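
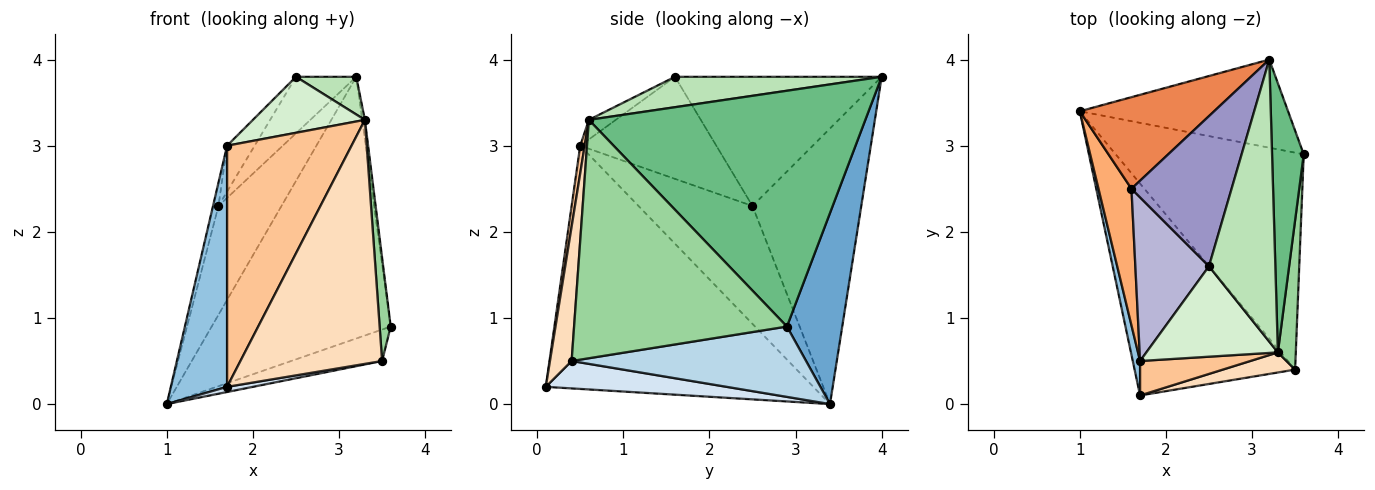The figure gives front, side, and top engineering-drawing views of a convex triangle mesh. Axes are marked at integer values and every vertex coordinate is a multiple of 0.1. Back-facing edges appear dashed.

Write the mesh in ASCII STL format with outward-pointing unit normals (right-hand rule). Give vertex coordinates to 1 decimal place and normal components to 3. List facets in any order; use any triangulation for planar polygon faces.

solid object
 facet normal 0.281 0.910 -0.306
  outer loop
   vertex 3.2 4.0 3.8
   vertex 3.6 2.9 0.9
   vertex 1.0 3.4 0.0
  endloop
 endfacet
 facet normal -0.978 -0.206 0.029
  outer loop
   vertex 1.7 0.5 3.0
   vertex 1.0 3.4 0.0
   vertex 1.7 0.1 0.2
  endloop
 endfacet
 facet normal 0.347 0.135 -0.928
  outer loop
   vertex 3.5 0.4 0.5
   vertex 1.0 3.4 0.0
   vertex 3.6 2.9 0.9
  endloop
 endfacet
 facet normal 0.168 -0.024 -0.985
  outer loop
   vertex 3.5 0.4 0.5
   vertex 1.7 0.1 0.2
   vertex 1.0 3.4 0.0
  endloop
 endfacet
 facet normal -0.797 0.462 0.389
  outer loop
   vertex 1.6 2.5 2.3
   vertex 3.2 4.0 3.8
   vertex 1.0 3.4 0.0
  endloop
 endfacet
 facet normal -0.962 0.046 0.269
  outer loop
   vertex 1.6 2.5 2.3
   vertex 1.0 3.4 0.0
   vertex 1.7 0.5 3.0
  endloop
 endfacet
 facet normal 0.035 -0.989 0.141
  outer loop
   vertex 3.3 0.6 3.3
   vertex 1.7 0.5 3.0
   vertex 1.7 0.1 0.2
  endloop
 endfacet
 facet normal 0.151 -0.985 0.081
  outer loop
   vertex 3.3 0.6 3.3
   vertex 1.7 0.1 0.2
   vertex 3.5 0.4 0.5
  endloop
 endfacet
 facet normal 0.991 0.010 0.133
  outer loop
   vertex 3.3 0.6 3.3
   vertex 3.6 2.9 0.9
   vertex 3.2 4.0 3.8
  endloop
 endfacet
 facet normal 0.996 -0.052 0.075
  outer loop
   vertex 3.3 0.6 3.3
   vertex 3.5 0.4 0.5
   vertex 3.6 2.9 0.9
  endloop
 endfacet
 facet normal 0.413 -0.121 0.903
  outer loop
   vertex 2.5 1.6 3.8
   vertex 3.3 0.6 3.3
   vertex 3.2 4.0 3.8
  endloop
 endfacet
 facet normal -0.126 -0.522 0.844
  outer loop
   vertex 2.5 1.6 3.8
   vertex 1.7 0.5 3.0
   vertex 3.3 0.6 3.3
  endloop
 endfacet
 facet normal -0.770 0.225 0.597
  outer loop
   vertex 2.5 1.6 3.8
   vertex 3.2 4.0 3.8
   vertex 1.6 2.5 2.3
  endloop
 endfacet
 facet normal -0.800 0.162 0.577
  outer loop
   vertex 2.5 1.6 3.8
   vertex 1.6 2.5 2.3
   vertex 1.7 0.5 3.0
  endloop
 endfacet
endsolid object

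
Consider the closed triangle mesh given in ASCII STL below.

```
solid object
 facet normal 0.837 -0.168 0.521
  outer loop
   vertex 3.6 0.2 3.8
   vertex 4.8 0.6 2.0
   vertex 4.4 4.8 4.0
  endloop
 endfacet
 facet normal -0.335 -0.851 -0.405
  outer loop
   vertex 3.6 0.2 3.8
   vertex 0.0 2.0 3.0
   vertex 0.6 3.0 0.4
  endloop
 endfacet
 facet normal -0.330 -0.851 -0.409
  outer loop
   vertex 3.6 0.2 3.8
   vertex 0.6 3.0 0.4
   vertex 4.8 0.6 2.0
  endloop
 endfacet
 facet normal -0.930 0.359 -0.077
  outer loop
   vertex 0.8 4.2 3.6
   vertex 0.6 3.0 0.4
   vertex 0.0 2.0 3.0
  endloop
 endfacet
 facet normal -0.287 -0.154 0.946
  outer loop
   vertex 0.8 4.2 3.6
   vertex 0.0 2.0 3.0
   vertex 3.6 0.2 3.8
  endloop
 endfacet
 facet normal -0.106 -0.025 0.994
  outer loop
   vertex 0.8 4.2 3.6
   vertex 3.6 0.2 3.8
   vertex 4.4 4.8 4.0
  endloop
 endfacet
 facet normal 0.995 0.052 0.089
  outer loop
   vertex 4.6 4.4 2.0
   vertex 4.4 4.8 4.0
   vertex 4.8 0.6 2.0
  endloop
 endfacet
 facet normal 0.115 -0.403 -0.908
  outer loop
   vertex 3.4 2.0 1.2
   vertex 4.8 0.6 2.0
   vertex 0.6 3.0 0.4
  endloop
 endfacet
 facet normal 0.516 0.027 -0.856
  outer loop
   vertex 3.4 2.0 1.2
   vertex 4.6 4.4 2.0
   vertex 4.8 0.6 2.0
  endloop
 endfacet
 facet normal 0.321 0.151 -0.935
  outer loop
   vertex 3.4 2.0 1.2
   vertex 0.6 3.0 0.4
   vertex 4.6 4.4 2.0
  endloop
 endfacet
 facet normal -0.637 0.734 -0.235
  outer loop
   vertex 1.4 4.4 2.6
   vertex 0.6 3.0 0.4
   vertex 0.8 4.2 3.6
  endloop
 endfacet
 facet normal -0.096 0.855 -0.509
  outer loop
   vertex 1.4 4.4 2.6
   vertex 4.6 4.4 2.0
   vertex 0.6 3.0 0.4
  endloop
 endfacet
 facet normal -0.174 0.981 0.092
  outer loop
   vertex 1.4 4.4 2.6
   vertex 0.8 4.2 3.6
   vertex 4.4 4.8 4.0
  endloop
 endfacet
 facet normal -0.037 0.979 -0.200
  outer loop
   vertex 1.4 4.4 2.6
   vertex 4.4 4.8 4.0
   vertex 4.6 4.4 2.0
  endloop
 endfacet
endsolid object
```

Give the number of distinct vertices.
9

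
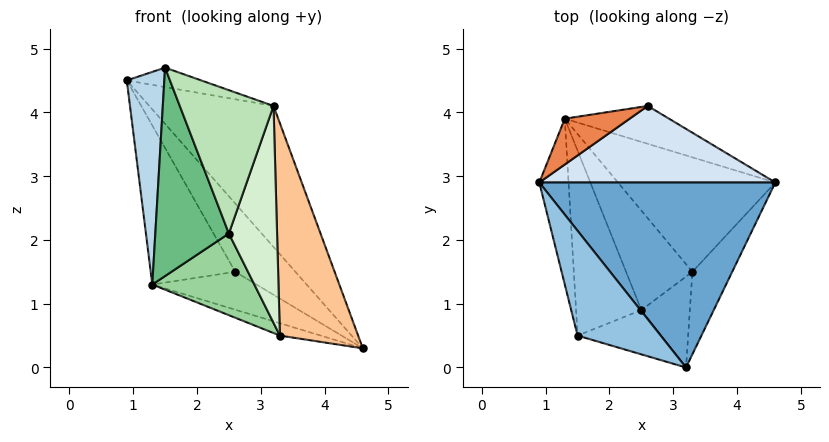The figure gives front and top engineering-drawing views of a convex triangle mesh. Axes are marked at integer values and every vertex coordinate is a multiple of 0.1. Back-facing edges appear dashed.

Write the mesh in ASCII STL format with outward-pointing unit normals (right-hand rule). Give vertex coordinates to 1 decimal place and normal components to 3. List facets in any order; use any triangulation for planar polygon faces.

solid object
 facet normal 0.670 0.450 0.590
  outer loop
   vertex 3.2 0.0 4.1
   vertex 4.6 2.9 0.3
   vertex 0.9 2.9 4.5
  endloop
 endfacet
 facet normal 0.372 0.169 0.913
  outer loop
   vertex 1.5 0.5 4.7
   vertex 3.2 0.0 4.1
   vertex 0.9 2.9 4.5
  endloop
 endfacet
 facet normal -0.947 -0.253 -0.198
  outer loop
   vertex 1.3 3.9 1.3
   vertex 1.5 0.5 4.7
   vertex 0.9 2.9 4.5
  endloop
 endfacet
 facet normal 0.646 0.508 0.569
  outer loop
   vertex 2.6 4.1 1.5
   vertex 0.9 2.9 4.5
   vertex 4.6 2.9 0.3
  endloop
 endfacet
 facet normal -0.187 0.944 0.272
  outer loop
   vertex 2.6 4.1 1.5
   vertex 1.3 3.9 1.3
   vertex 0.9 2.9 4.5
  endloop
 endfacet
 facet normal 0.000 0.707 -0.707
  outer loop
   vertex 2.6 4.1 1.5
   vertex 4.6 2.9 0.3
   vertex 1.3 3.9 1.3
  endloop
 endfacet
 facet normal 0.688 -0.676 -0.263
  outer loop
   vertex 3.3 1.5 0.5
   vertex 4.6 2.9 0.3
   vertex 3.2 0.0 4.1
  endloop
 endfacet
 facet normal -0.259 0.104 -0.960
  outer loop
   vertex 3.3 1.5 0.5
   vertex 1.3 3.9 1.3
   vertex 4.6 2.9 0.3
  endloop
 endfacet
 facet normal -0.819 -0.429 -0.381
  outer loop
   vertex 2.5 0.9 2.1
   vertex 1.5 0.5 4.7
   vertex 1.3 3.9 1.3
  endloop
 endfacet
 facet normal -0.731 -0.433 -0.528
  outer loop
   vertex 2.5 0.9 2.1
   vertex 1.3 3.9 1.3
   vertex 3.3 1.5 0.5
  endloop
 endfacet
 facet normal -0.359 -0.892 -0.275
  outer loop
   vertex 2.5 0.9 2.1
   vertex 3.2 0.0 4.1
   vertex 1.5 0.5 4.7
  endloop
 endfacet
 facet normal -0.081 -0.919 -0.385
  outer loop
   vertex 2.5 0.9 2.1
   vertex 3.3 1.5 0.5
   vertex 3.2 0.0 4.1
  endloop
 endfacet
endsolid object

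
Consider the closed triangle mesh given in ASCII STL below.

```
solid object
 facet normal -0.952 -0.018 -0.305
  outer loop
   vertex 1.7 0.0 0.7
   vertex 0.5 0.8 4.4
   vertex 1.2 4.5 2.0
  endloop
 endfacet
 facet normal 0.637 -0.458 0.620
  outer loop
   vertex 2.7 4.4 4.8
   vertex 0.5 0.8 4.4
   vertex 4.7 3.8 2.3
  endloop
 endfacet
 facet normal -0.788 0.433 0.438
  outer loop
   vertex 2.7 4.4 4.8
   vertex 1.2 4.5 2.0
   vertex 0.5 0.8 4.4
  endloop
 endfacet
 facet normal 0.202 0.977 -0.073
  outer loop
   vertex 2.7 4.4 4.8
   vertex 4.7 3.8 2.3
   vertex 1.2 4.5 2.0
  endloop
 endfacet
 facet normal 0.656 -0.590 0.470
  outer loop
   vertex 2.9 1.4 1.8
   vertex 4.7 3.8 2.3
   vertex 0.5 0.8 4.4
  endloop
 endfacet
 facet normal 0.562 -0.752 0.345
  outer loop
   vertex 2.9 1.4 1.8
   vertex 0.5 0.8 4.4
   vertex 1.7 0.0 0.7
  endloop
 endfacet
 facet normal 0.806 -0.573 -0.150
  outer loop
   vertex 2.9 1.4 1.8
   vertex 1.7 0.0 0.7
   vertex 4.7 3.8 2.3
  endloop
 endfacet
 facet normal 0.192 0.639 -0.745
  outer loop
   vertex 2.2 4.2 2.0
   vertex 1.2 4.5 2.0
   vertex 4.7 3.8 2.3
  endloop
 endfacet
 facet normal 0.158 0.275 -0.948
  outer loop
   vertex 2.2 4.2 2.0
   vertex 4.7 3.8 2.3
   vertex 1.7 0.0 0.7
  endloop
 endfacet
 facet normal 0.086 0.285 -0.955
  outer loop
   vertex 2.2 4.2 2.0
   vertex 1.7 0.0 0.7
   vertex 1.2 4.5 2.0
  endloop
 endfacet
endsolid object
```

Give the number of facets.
10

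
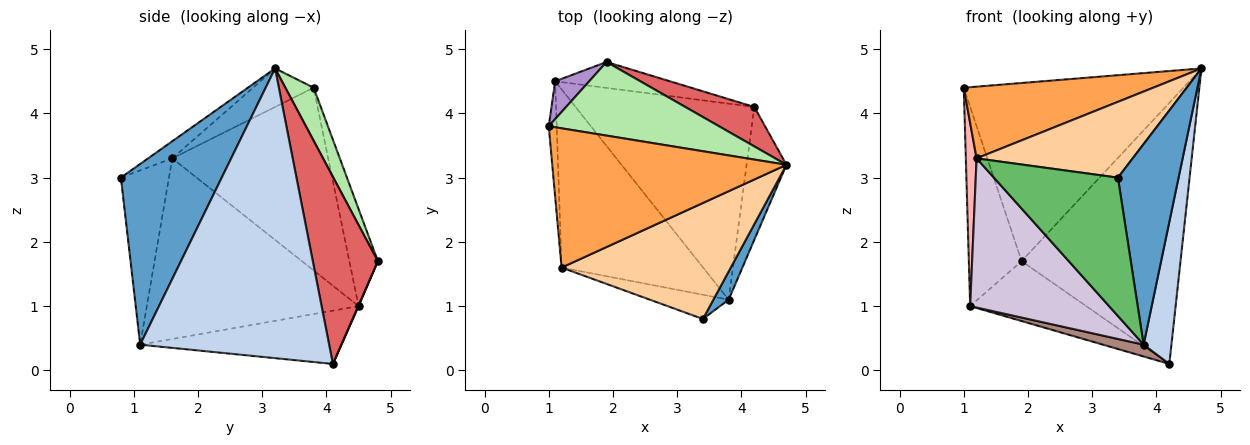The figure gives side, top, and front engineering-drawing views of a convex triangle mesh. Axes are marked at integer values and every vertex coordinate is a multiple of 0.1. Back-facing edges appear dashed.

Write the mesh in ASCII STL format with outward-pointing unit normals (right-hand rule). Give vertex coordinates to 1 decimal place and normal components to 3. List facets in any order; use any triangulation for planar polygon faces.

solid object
 facet normal 0.855 -0.514 0.072
  outer loop
   vertex 3.8 1.1 0.4
   vertex 4.7 3.2 4.7
   vertex 3.4 0.8 3.0
  endloop
 endfacet
 facet normal 0.980 -0.144 -0.135
  outer loop
   vertex 3.8 1.1 0.4
   vertex 4.2 4.1 0.1
   vertex 4.7 3.2 4.7
  endloop
 endfacet
 facet normal -0.145 -0.453 0.880
  outer loop
   vertex 1.2 1.6 3.3
   vertex 4.7 3.2 4.7
   vertex 1.0 3.8 4.4
  endloop
 endfacet
 facet normal -0.084 -0.545 0.834
  outer loop
   vertex 1.2 1.6 3.3
   vertex 3.4 0.8 3.0
   vertex 4.7 3.2 4.7
  endloop
 endfacet
 facet normal -0.357 -0.920 -0.161
  outer loop
   vertex 1.2 1.6 3.3
   vertex 3.8 1.1 0.4
   vertex 3.4 0.8 3.0
  endloop
 endfacet
 facet normal 0.118 0.918 0.379
  outer loop
   vertex 1.9 4.8 1.7
   vertex 1.0 3.8 4.4
   vertex 4.7 3.2 4.7
  endloop
 endfacet
 facet normal 0.375 0.916 0.139
  outer loop
   vertex 1.9 4.8 1.7
   vertex 4.7 3.2 4.7
   vertex 4.2 4.1 0.1
  endloop
 endfacet
 facet normal -0.997 -0.069 -0.043
  outer loop
   vertex 1.1 4.5 1.0
   vertex 1.2 1.6 3.3
   vertex 1.0 3.8 4.4
  endloop
 endfacet
 facet normal -0.469 0.867 0.165
  outer loop
   vertex 1.1 4.5 1.0
   vertex 1.0 3.8 4.4
   vertex 1.9 4.8 1.7
  endloop
 endfacet
 facet normal -0.699 -0.459 -0.548
  outer loop
   vertex 1.1 4.5 1.0
   vertex 3.8 1.1 0.4
   vertex 1.2 1.6 3.3
  endloop
 endfacet
 facet normal -0.285 -0.058 -0.957
  outer loop
   vertex 1.1 4.5 1.0
   vertex 4.2 4.1 0.1
   vertex 3.8 1.1 0.4
  endloop
 endfacet
 facet normal 0.003 0.918 -0.397
  outer loop
   vertex 1.1 4.5 1.0
   vertex 1.9 4.8 1.7
   vertex 4.2 4.1 0.1
  endloop
 endfacet
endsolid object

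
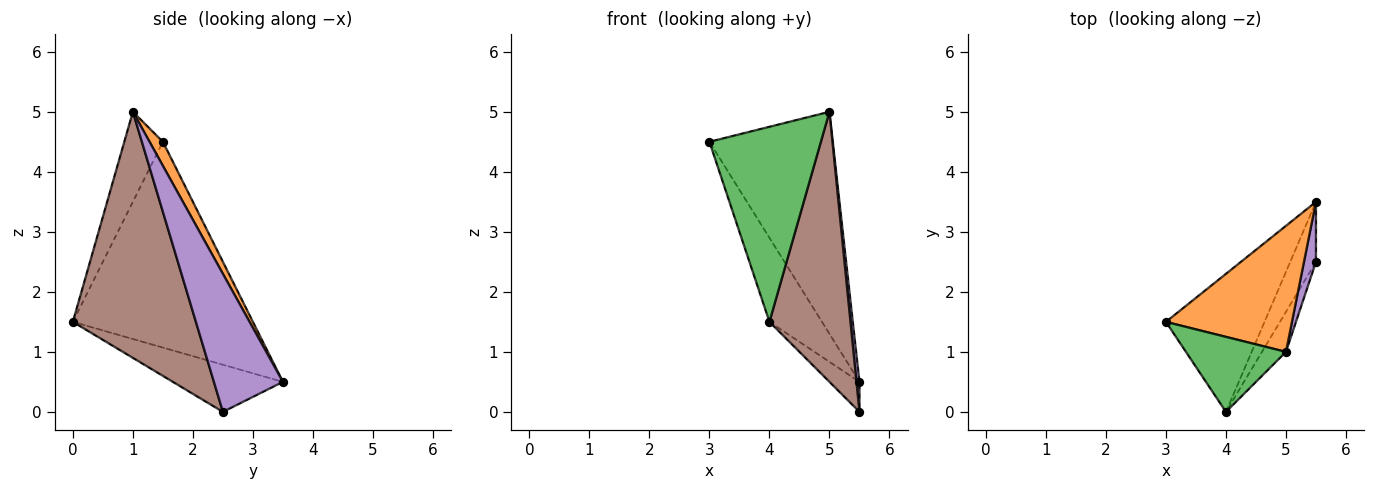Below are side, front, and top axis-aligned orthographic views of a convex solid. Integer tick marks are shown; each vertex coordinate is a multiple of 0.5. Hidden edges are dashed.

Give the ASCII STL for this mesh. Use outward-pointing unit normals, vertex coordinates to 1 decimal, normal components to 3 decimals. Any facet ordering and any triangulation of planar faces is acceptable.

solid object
 facet normal -0.872 0.254 -0.418
  outer loop
   vertex 4.0 0.0 1.5
   vertex 3.0 1.5 4.5
   vertex 5.5 3.5 0.5
  endloop
 endfacet
 facet normal 0.094 0.866 0.491
  outer loop
   vertex 5.0 1.0 5.0
   vertex 5.5 3.5 0.5
   vertex 3.0 1.5 4.5
  endloop
 endfacet
 facet normal -0.307 -0.888 0.342
  outer loop
   vertex 5.0 1.0 5.0
   vertex 3.0 1.5 4.5
   vertex 4.0 0.0 1.5
  endloop
 endfacet
 facet normal -0.854 0.233 -0.466
  outer loop
   vertex 5.5 2.5 0.0
   vertex 4.0 0.0 1.5
   vertex 5.5 3.5 0.5
  endloop
 endfacet
 facet normal 0.995 -0.043 0.087
  outer loop
   vertex 5.5 2.5 0.0
   vertex 5.5 3.5 0.5
   vertex 5.0 1.0 5.0
  endloop
 endfacet
 facet normal 0.832 -0.548 -0.081
  outer loop
   vertex 5.5 2.5 0.0
   vertex 5.0 1.0 5.0
   vertex 4.0 0.0 1.5
  endloop
 endfacet
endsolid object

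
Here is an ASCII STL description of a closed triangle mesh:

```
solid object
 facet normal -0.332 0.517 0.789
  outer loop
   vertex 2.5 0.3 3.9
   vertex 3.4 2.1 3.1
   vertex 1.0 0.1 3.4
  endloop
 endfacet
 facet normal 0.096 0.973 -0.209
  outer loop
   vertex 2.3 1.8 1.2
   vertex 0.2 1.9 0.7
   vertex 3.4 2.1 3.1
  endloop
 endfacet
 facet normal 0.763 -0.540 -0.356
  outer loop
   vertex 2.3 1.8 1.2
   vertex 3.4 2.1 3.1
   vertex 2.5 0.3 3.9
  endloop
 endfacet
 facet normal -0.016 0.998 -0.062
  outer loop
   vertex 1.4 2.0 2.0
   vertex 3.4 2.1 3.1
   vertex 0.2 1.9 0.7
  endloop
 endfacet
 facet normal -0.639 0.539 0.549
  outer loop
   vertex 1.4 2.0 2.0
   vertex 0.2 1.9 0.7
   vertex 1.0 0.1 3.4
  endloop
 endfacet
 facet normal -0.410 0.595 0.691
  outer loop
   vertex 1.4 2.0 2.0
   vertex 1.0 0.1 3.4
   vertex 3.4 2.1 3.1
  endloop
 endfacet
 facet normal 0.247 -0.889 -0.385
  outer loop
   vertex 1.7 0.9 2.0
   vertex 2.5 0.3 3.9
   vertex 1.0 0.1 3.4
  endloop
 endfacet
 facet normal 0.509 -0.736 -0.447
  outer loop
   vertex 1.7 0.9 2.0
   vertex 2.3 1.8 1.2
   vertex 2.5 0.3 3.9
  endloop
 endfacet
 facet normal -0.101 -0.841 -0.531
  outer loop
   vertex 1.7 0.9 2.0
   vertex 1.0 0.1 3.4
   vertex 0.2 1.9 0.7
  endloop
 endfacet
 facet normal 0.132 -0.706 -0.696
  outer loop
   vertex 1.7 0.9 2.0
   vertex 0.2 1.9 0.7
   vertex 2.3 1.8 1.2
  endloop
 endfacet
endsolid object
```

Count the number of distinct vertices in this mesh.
7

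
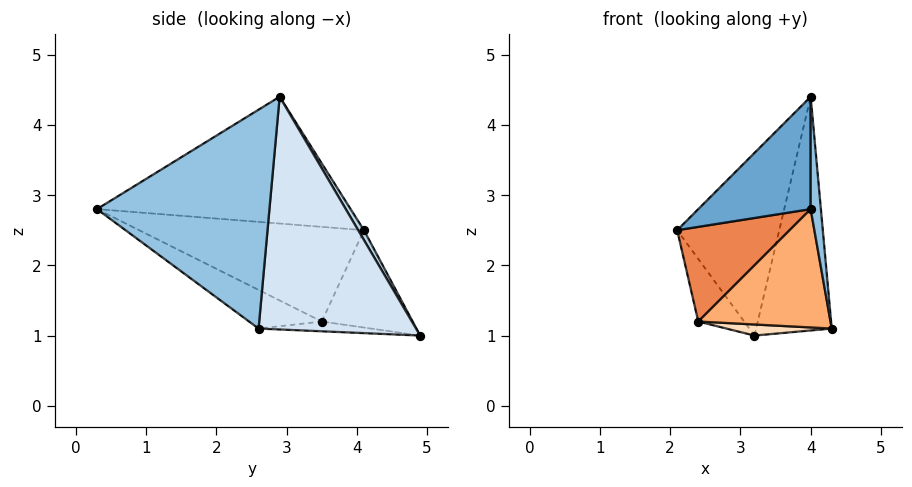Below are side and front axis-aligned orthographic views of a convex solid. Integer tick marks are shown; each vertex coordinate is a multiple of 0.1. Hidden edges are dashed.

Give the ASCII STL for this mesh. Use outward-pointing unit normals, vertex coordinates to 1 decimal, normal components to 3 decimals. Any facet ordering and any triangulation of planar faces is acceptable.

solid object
 facet normal -0.764 -0.338 0.550
  outer loop
   vertex 4.0 2.9 4.4
   vertex 2.1 4.1 2.5
   vertex 4.0 0.3 2.8
  endloop
 endfacet
 facet normal 0.994 -0.059 0.096
  outer loop
   vertex 4.0 2.9 4.4
   vertex 4.0 0.3 2.8
   vertex 4.3 2.6 1.1
  endloop
 endfacet
 facet normal 0.049 0.866 0.498
  outer loop
   vertex 3.2 4.9 1.0
   vertex 2.1 4.1 2.5
   vertex 4.0 2.9 4.4
  endloop
 endfacet
 facet normal 0.901 0.433 0.043
  outer loop
   vertex 3.2 4.9 1.0
   vertex 4.0 2.9 4.4
   vertex 4.3 2.6 1.1
  endloop
 endfacet
 facet normal -0.894 -0.447 0.000
  outer loop
   vertex 2.4 3.5 1.2
   vertex 4.0 0.3 2.8
   vertex 2.1 4.1 2.5
  endloop
 endfacet
 facet normal -0.298 -0.542 -0.786
  outer loop
   vertex 2.4 3.5 1.2
   vertex 4.3 2.6 1.1
   vertex 4.0 0.3 2.8
  endloop
 endfacet
 facet normal -0.825 0.417 -0.383
  outer loop
   vertex 2.4 3.5 1.2
   vertex 2.1 4.1 2.5
   vertex 3.2 4.9 1.0
  endloop
 endfacet
 facet normal -0.094 -0.088 -0.992
  outer loop
   vertex 2.4 3.5 1.2
   vertex 3.2 4.9 1.0
   vertex 4.3 2.6 1.1
  endloop
 endfacet
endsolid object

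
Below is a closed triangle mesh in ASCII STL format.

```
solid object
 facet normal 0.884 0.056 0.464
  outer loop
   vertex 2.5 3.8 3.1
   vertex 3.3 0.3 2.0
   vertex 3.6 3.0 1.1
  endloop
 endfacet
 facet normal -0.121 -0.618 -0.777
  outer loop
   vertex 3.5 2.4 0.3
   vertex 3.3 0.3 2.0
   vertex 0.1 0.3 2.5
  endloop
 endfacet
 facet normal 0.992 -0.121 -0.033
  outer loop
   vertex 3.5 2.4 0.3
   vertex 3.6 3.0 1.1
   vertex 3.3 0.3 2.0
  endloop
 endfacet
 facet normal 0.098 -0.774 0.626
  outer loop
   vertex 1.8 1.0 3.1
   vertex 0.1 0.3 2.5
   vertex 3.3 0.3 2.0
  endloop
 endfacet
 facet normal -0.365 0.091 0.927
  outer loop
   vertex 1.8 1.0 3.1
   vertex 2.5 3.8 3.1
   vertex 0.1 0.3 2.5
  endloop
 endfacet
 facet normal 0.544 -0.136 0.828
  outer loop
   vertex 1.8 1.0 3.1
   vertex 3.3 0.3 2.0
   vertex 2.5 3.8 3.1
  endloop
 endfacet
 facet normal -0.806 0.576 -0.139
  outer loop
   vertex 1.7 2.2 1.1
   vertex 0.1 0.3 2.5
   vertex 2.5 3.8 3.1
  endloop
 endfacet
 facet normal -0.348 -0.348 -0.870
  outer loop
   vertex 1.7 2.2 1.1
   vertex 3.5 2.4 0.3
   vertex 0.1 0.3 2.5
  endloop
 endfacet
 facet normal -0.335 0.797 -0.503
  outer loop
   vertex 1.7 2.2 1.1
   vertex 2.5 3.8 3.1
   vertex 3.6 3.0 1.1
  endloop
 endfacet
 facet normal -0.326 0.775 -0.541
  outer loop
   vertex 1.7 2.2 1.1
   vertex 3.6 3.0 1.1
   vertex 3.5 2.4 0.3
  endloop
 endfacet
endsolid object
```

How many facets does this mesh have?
10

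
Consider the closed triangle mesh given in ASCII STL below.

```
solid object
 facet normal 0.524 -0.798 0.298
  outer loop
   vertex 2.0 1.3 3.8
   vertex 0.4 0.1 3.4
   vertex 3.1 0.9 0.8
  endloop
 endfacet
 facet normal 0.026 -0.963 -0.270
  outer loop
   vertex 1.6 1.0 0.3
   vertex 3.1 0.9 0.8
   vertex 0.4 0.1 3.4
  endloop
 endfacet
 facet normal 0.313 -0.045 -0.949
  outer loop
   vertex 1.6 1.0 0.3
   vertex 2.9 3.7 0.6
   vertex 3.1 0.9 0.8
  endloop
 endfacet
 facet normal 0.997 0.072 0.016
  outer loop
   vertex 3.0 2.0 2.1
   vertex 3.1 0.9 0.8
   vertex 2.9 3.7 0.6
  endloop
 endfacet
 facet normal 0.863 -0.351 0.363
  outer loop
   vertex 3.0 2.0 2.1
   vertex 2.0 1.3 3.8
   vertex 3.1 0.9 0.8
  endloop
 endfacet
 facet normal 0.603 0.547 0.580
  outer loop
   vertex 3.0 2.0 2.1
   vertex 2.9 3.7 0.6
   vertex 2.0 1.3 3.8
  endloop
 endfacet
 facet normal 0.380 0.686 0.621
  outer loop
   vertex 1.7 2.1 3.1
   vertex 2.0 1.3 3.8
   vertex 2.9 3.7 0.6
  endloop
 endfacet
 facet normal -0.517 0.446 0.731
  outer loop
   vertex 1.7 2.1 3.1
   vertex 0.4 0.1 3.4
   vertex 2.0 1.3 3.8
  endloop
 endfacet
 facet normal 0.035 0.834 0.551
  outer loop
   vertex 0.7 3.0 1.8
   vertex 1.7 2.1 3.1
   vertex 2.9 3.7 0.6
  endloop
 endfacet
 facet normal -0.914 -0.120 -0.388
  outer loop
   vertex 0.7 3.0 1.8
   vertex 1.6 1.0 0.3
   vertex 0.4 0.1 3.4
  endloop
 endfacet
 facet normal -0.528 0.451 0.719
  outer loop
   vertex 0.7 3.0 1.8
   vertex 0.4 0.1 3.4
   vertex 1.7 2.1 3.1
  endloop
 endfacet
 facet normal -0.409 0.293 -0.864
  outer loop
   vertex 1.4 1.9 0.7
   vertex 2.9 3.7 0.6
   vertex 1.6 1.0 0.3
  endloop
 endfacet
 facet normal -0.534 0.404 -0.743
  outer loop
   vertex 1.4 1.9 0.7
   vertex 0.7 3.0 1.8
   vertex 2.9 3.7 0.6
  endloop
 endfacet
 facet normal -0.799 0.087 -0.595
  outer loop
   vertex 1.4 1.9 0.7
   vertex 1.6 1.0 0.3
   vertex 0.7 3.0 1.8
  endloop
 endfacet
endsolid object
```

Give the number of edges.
21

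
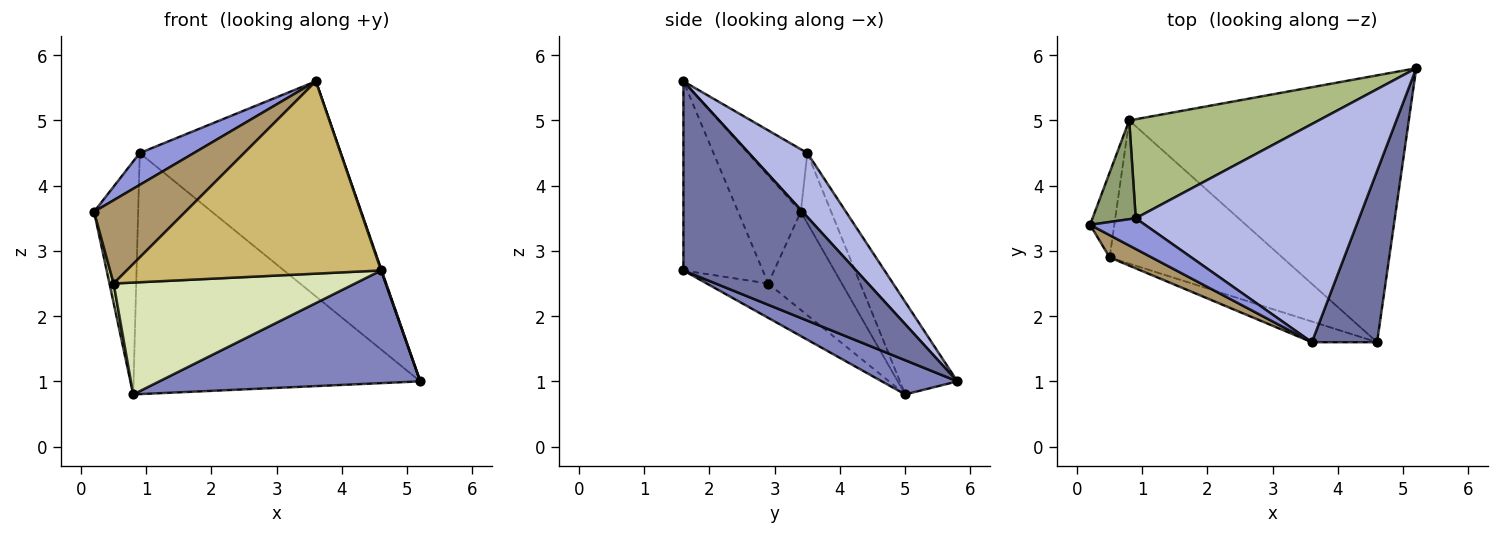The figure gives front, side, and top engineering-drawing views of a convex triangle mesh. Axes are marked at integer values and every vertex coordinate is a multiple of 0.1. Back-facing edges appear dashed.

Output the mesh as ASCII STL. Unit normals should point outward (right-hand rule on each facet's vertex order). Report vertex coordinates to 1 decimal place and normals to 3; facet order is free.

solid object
 facet normal 0.945 -0.003 0.326
  outer loop
   vertex 3.6 1.6 5.6
   vertex 4.6 1.6 2.7
   vertex 5.2 5.8 1.0
  endloop
 endfacet
 facet normal 0.112 -0.387 -0.915
  outer loop
   vertex 0.8 5.0 0.8
   vertex 5.2 5.8 1.0
   vertex 4.6 1.6 2.7
  endloop
 endfacet
 facet normal -0.620 -0.565 0.545
  outer loop
   vertex 0.9 3.5 4.5
   vertex 0.2 3.4 3.6
   vertex 3.6 1.6 5.6
  endloop
 endfacet
 facet normal 0.200 0.688 0.698
  outer loop
   vertex 0.9 3.5 4.5
   vertex 3.6 1.6 5.6
   vertex 5.2 5.8 1.0
  endloop
 endfacet
 facet normal -0.535 0.778 0.330
  outer loop
   vertex 0.9 3.5 4.5
   vertex 0.8 5.0 0.8
   vertex 0.2 3.4 3.6
  endloop
 endfacet
 facet normal -0.182 0.909 0.374
  outer loop
   vertex 0.9 3.5 4.5
   vertex 5.2 5.8 1.0
   vertex 0.8 5.0 0.8
  endloop
 endfacet
 facet normal -0.969 -0.055 -0.239
  outer loop
   vertex 0.5 2.9 2.5
   vertex 0.2 3.4 3.6
   vertex 0.8 5.0 0.8
  endloop
 endfacet
 facet normal -0.155 -0.608 -0.779
  outer loop
   vertex 0.5 2.9 2.5
   vertex 0.8 5.0 0.8
   vertex 4.6 1.6 2.7
  endloop
 endfacet
 facet normal -0.553 -0.805 0.215
  outer loop
   vertex 0.5 2.9 2.5
   vertex 3.6 1.6 5.6
   vertex 0.2 3.4 3.6
  endloop
 endfacet
 facet normal -0.296 -0.950 -0.102
  outer loop
   vertex 0.5 2.9 2.5
   vertex 4.6 1.6 2.7
   vertex 3.6 1.6 5.6
  endloop
 endfacet
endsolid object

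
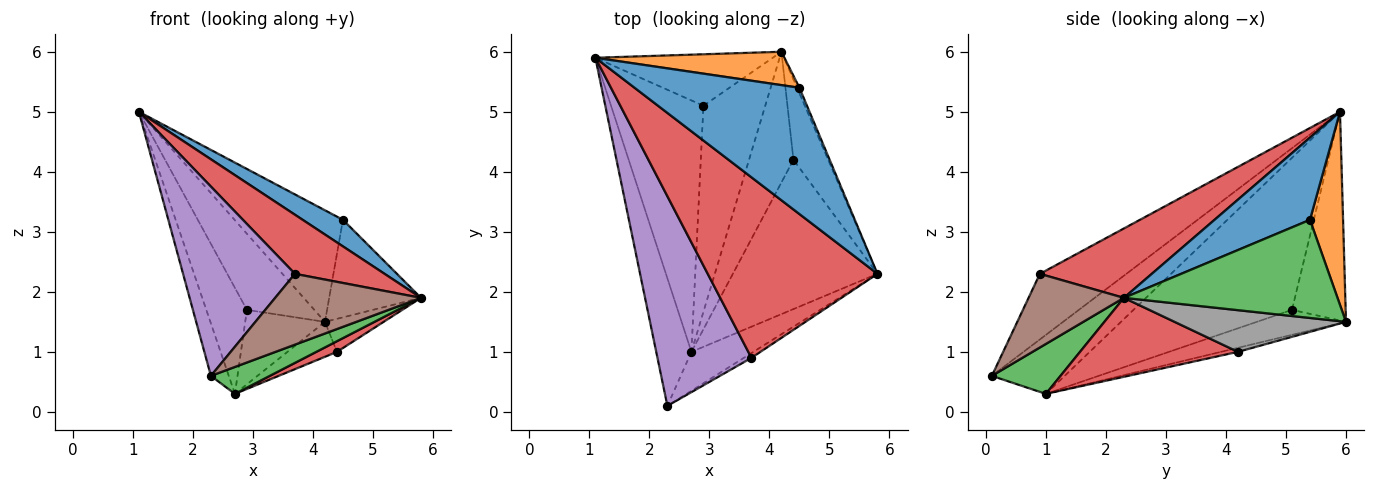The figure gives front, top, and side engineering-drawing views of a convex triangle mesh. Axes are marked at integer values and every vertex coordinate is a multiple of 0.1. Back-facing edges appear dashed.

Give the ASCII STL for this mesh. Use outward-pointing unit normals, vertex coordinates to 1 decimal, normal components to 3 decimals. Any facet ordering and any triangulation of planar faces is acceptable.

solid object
 facet normal 0.438 -0.185 0.880
  outer loop
   vertex 4.5 5.4 3.2
   vertex 1.1 5.9 5.0
   vertex 5.8 2.3 1.9
  endloop
 endfacet
 facet normal 0.281 0.920 0.275
  outer loop
   vertex 4.5 5.4 3.2
   vertex 4.2 6.0 1.5
   vertex 1.1 5.9 5.0
  endloop
 endfacet
 facet normal 0.919 0.395 -0.023
  outer loop
   vertex 4.5 5.4 3.2
   vertex 5.8 2.3 1.9
   vertex 4.2 6.0 1.5
  endloop
 endfacet
 facet normal 0.362 -0.290 0.886
  outer loop
   vertex 3.7 0.9 2.3
   vertex 5.8 2.3 1.9
   vertex 1.1 5.9 5.0
  endloop
 endfacet
 facet normal -0.460 -0.595 0.659
  outer loop
   vertex 3.7 0.9 2.3
   vertex 1.1 5.9 5.0
   vertex 2.3 0.1 0.6
  endloop
 endfacet
 facet normal 0.546 -0.836 -0.057
  outer loop
   vertex 3.7 0.9 2.3
   vertex 2.3 0.1 0.6
   vertex 5.8 2.3 1.9
  endloop
 endfacet
 facet normal -0.551 0.691 -0.468
  outer loop
   vertex 2.9 5.1 1.7
   vertex 1.1 5.9 5.0
   vertex 4.2 6.0 1.5
  endloop
 endfacet
 facet normal 0.743 0.254 -0.619
  outer loop
   vertex 4.4 4.2 1.0
   vertex 4.2 6.0 1.5
   vertex 5.8 2.3 1.9
  endloop
 endfacet
 facet normal -0.355 0.318 -0.879
  outer loop
   vertex 2.7 1.0 0.3
   vertex 2.9 5.1 1.7
   vertex 4.2 6.0 1.5
  endloop
 endfacet
 facet normal -0.088 0.257 -0.962
  outer loop
   vertex 2.7 1.0 0.3
   vertex 4.2 6.0 1.5
   vertex 4.4 4.2 1.0
  endloop
 endfacet
 facet normal -0.840 0.206 -0.501
  outer loop
   vertex 2.7 1.0 0.3
   vertex 2.3 0.1 0.6
   vertex 1.1 5.9 5.0
  endloop
 endfacet
 facet normal -0.835 0.214 -0.507
  outer loop
   vertex 2.7 1.0 0.3
   vertex 1.1 5.9 5.0
   vertex 2.9 5.1 1.7
  endloop
 endfacet
 facet normal 0.553 -0.474 -0.685
  outer loop
   vertex 2.7 1.0 0.3
   vertex 5.8 2.3 1.9
   vertex 2.3 0.1 0.6
  endloop
 endfacet
 facet normal 0.478 -0.062 -0.876
  outer loop
   vertex 2.7 1.0 0.3
   vertex 4.4 4.2 1.0
   vertex 5.8 2.3 1.9
  endloop
 endfacet
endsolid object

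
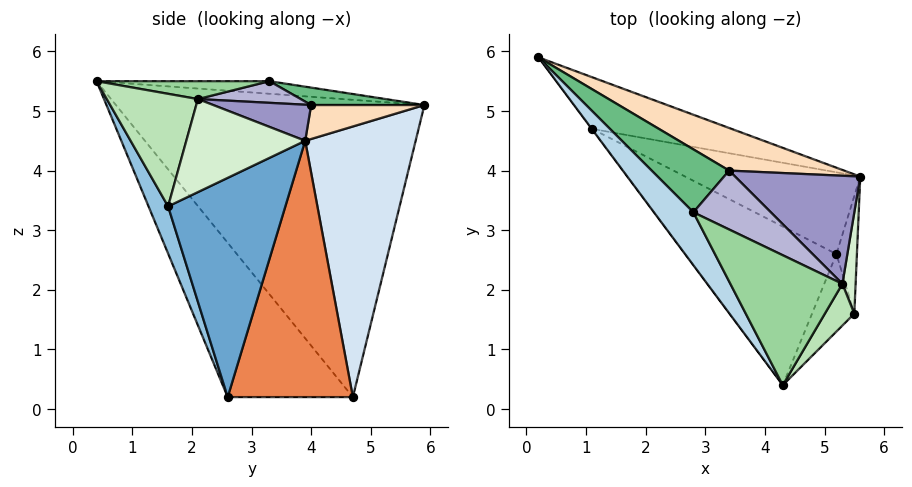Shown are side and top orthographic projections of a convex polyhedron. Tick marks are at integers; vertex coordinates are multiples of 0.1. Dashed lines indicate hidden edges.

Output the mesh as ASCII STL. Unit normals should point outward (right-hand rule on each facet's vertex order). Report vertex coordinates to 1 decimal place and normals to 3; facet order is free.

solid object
 facet normal 0.996 0.001 -0.093
  outer loop
   vertex 5.5 1.6 3.4
   vertex 5.2 2.6 0.2
   vertex 5.6 3.9 4.5
  endloop
 endfacet
 facet normal 0.345 -0.886 -0.309
  outer loop
   vertex 5.5 1.6 3.4
   vertex 4.3 0.4 5.5
   vertex 5.2 2.6 0.2
  endloop
 endfacet
 facet normal -0.300 -0.155 0.941
  outer loop
   vertex 2.8 3.3 5.5
   vertex 0.2 5.9 5.1
   vertex 4.3 0.4 5.5
  endloop
 endfacet
 facet normal 0.326 0.930 -0.168
  outer loop
   vertex 1.1 4.7 0.2
   vertex 0.2 5.9 5.1
   vertex 5.6 3.9 4.5
  endloop
 endfacet
 facet normal 0.435 0.850 -0.297
  outer loop
   vertex 1.1 4.7 0.2
   vertex 5.6 3.9 4.5
   vertex 5.2 2.6 0.2
  endloop
 endfacet
 facet normal -0.802 -0.598 -0.001
  outer loop
   vertex 1.1 4.7 0.2
   vertex 4.3 0.4 5.5
   vertex 0.2 5.9 5.1
  endloop
 endfacet
 facet normal -0.416 -0.813 -0.408
  outer loop
   vertex 1.1 4.7 0.2
   vertex 5.2 2.6 0.2
   vertex 4.3 0.4 5.5
  endloop
 endfacet
 facet normal 0.256 0.431 0.866
  outer loop
   vertex 3.4 4.0 5.1
   vertex 5.6 3.9 4.5
   vertex 0.2 5.9 5.1
  endloop
 endfacet
 facet normal 0.206 0.347 0.915
  outer loop
   vertex 3.4 4.0 5.1
   vertex 0.2 5.9 5.1
   vertex 2.8 3.3 5.5
  endloop
 endfacet
 facet normal 0.157 0.081 0.984
  outer loop
   vertex 5.3 2.1 5.2
   vertex 2.8 3.3 5.5
   vertex 4.3 0.4 5.5
  endloop
 endfacet
 facet normal 0.857 -0.464 0.224
  outer loop
   vertex 5.3 2.1 5.2
   vertex 4.3 0.4 5.5
   vertex 5.5 1.6 3.4
  endloop
 endfacet
 facet normal 0.984 -0.110 0.140
  outer loop
   vertex 5.3 2.1 5.2
   vertex 5.5 1.6 3.4
   vertex 5.6 3.9 4.5
  endloop
 endfacet
 facet normal 0.263 0.311 0.913
  outer loop
   vertex 5.3 2.1 5.2
   vertex 5.6 3.9 4.5
   vertex 3.4 4.0 5.1
  endloop
 endfacet
 facet normal 0.256 0.305 0.917
  outer loop
   vertex 5.3 2.1 5.2
   vertex 3.4 4.0 5.1
   vertex 2.8 3.3 5.5
  endloop
 endfacet
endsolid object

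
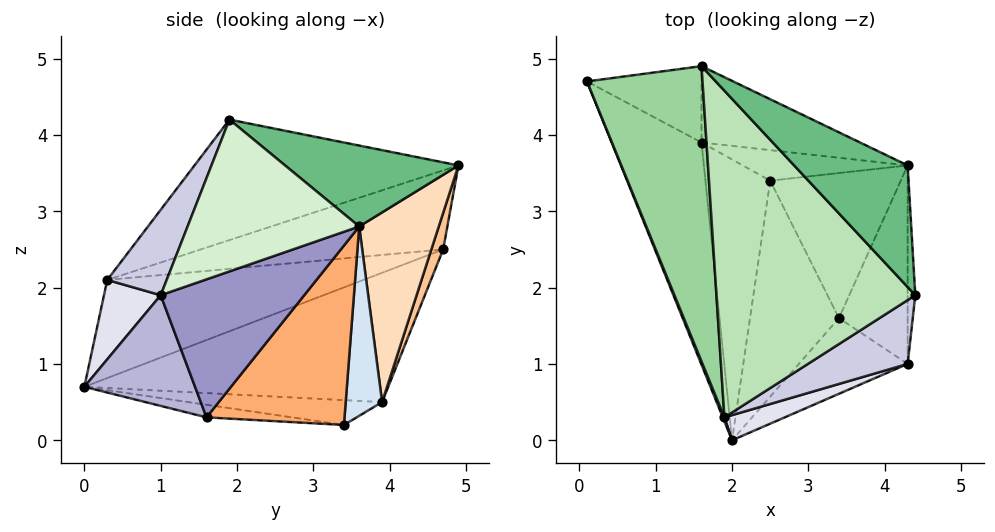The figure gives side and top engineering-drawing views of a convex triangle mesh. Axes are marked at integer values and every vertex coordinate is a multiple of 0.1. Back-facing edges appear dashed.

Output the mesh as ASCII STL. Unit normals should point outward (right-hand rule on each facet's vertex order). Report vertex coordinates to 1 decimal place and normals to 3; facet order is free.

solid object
 facet normal -0.925 -0.380 0.015
  outer loop
   vertex 1.9 0.3 2.1
   vertex 0.1 4.7 2.5
   vertex 2.0 0.0 0.7
  endloop
 endfacet
 facet normal -0.816 -0.113 -0.567
  outer loop
   vertex 1.6 3.9 0.5
   vertex 2.0 0.0 0.7
   vertex 0.1 4.7 2.5
  endloop
 endfacet
 facet normal -0.357 -0.084 -0.930
  outer loop
   vertex 1.6 3.9 0.5
   vertex 2.5 3.4 0.2
   vertex 2.0 0.0 0.7
  endloop
 endfacet
 facet normal 0.374 0.868 -0.326
  outer loop
   vertex 1.6 3.9 0.5
   vertex 4.3 3.6 2.8
   vertex 2.5 3.4 0.2
  endloop
 endfacet
 facet normal -0.139 -0.124 -0.983
  outer loop
   vertex 3.4 1.6 0.3
   vertex 2.0 0.0 0.7
   vertex 2.5 3.4 0.2
  endloop
 endfacet
 facet normal 0.758 0.348 -0.552
  outer loop
   vertex 3.4 1.6 0.3
   vertex 2.5 3.4 0.2
   vertex 4.3 3.6 2.8
  endloop
 endfacet
 facet normal 0.098 0.947 -0.306
  outer loop
   vertex 1.6 4.9 3.6
   vertex 1.6 3.9 0.5
   vertex 0.1 4.7 2.5
  endloop
 endfacet
 facet normal 0.345 0.893 -0.288
  outer loop
   vertex 1.6 4.9 3.6
   vertex 4.3 3.6 2.8
   vertex 1.6 3.9 0.5
  endloop
 endfacet
 facet normal 0.475 0.576 0.666
  outer loop
   vertex 1.6 4.9 3.6
   vertex 4.4 1.9 4.2
   vertex 4.3 3.6 2.8
  endloop
 endfacet
 facet normal -0.540 -0.293 0.789
  outer loop
   vertex 1.6 4.9 3.6
   vertex 0.1 4.7 2.5
   vertex 1.9 0.3 2.1
  endloop
 endfacet
 facet normal -0.495 -0.298 0.816
  outer loop
   vertex 1.6 4.9 3.6
   vertex 1.9 0.3 2.1
   vertex 4.4 1.9 4.2
  endloop
 endfacet
 facet normal 0.999 0.017 -0.050
  outer loop
   vertex 4.3 1.0 1.9
   vertex 4.3 3.6 2.8
   vertex 4.4 1.9 4.2
  endloop
 endfacet
 facet normal 0.885 0.152 -0.440
  outer loop
   vertex 4.3 1.0 1.9
   vertex 3.4 1.6 0.3
   vertex 4.3 3.6 2.8
  endloop
 endfacet
 facet normal 0.557 -0.624 -0.548
  outer loop
   vertex 4.3 1.0 1.9
   vertex 2.0 0.0 0.7
   vertex 3.4 1.6 0.3
  endloop
 endfacet
 facet normal 0.289 -0.896 0.338
  outer loop
   vertex 4.3 1.0 1.9
   vertex 4.4 1.9 4.2
   vertex 1.9 0.3 2.1
  endloop
 endfacet
 facet normal 0.290 -0.931 0.220
  outer loop
   vertex 4.3 1.0 1.9
   vertex 1.9 0.3 2.1
   vertex 2.0 0.0 0.7
  endloop
 endfacet
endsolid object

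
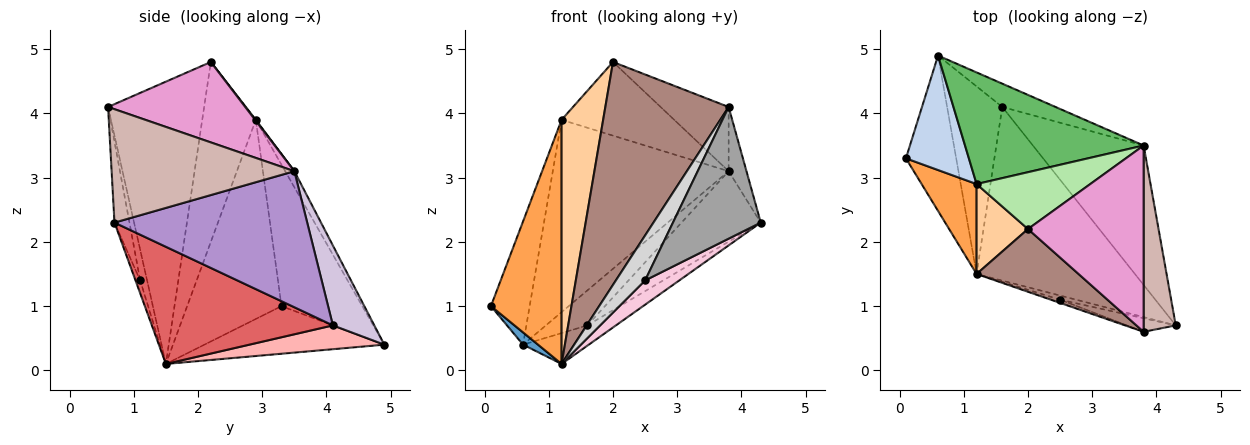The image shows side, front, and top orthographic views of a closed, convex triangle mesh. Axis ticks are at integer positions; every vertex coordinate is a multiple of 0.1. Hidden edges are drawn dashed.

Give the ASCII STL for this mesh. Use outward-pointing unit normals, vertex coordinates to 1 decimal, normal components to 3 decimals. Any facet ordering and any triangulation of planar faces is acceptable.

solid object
 facet normal -0.687 -0.057 -0.725
  outer loop
   vertex 1.2 1.5 0.1
   vertex 0.1 3.3 1.0
   vertex 0.6 4.9 0.4
  endloop
 endfacet
 facet normal -0.837 0.401 0.373
  outer loop
   vertex 1.2 2.9 3.9
   vertex 0.6 4.9 0.4
   vertex 0.1 3.3 1.0
  endloop
 endfacet
 facet normal -0.782 -0.585 0.216
  outer loop
   vertex 1.2 2.9 3.9
   vertex 0.1 3.3 1.0
   vertex 1.2 1.5 0.1
  endloop
 endfacet
 facet normal -0.771 -0.598 0.220
  outer loop
   vertex 1.2 2.9 3.9
   vertex 1.2 1.5 0.1
   vertex 2.0 2.2 4.8
  endloop
 endfacet
 facet normal -0.045 0.864 0.501
  outer loop
   vertex 1.2 2.9 3.9
   vertex 3.8 3.5 3.1
   vertex 0.6 4.9 0.4
  endloop
 endfacet
 facet normal 0.005 0.792 0.611
  outer loop
   vertex 1.2 2.9 3.9
   vertex 2.0 2.2 4.8
   vertex 3.8 3.5 3.1
  endloop
 endfacet
 facet normal 0.592 0.094 -0.800
  outer loop
   vertex 1.6 4.1 0.7
   vertex 4.3 0.7 2.3
   vertex 1.2 1.5 0.1
  endloop
 endfacet
 facet normal 0.392 0.149 -0.908
  outer loop
   vertex 1.6 4.1 0.7
   vertex 1.2 1.5 0.1
   vertex 0.6 4.9 0.4
  endloop
 endfacet
 facet normal 0.739 0.304 -0.601
  outer loop
   vertex 1.6 4.1 0.7
   vertex 3.8 3.5 3.1
   vertex 4.3 0.7 2.3
  endloop
 endfacet
 facet normal 0.640 0.640 -0.426
  outer loop
   vertex 1.6 4.1 0.7
   vertex 0.6 4.9 0.4
   vertex 3.8 3.5 3.1
  endloop
 endfacet
 facet normal -0.600 -0.770 0.217
  outer loop
   vertex 3.8 0.6 4.1
   vertex 2.0 2.2 4.8
   vertex 1.2 1.5 0.1
  endloop
 endfacet
 facet normal 0.958 0.094 0.271
  outer loop
   vertex 3.8 0.6 4.1
   vertex 4.3 0.7 2.3
   vertex 3.8 3.5 3.1
  endloop
 endfacet
 facet normal 0.549 0.272 0.790
  outer loop
   vertex 3.8 0.6 4.1
   vertex 3.8 3.5 3.1
   vertex 2.0 2.2 4.8
  endloop
 endfacet
 facet normal -0.134 -0.977 -0.167
  outer loop
   vertex 2.5 1.1 1.4
   vertex 1.2 1.5 0.1
   vertex 4.3 0.7 2.3
  endloop
 endfacet
 facet normal -0.167 -0.981 -0.101
  outer loop
   vertex 2.5 1.1 1.4
   vertex 4.3 0.7 2.3
   vertex 3.8 0.6 4.1
  endloop
 endfacet
 facet normal -0.229 -0.971 -0.069
  outer loop
   vertex 2.5 1.1 1.4
   vertex 3.8 0.6 4.1
   vertex 1.2 1.5 0.1
  endloop
 endfacet
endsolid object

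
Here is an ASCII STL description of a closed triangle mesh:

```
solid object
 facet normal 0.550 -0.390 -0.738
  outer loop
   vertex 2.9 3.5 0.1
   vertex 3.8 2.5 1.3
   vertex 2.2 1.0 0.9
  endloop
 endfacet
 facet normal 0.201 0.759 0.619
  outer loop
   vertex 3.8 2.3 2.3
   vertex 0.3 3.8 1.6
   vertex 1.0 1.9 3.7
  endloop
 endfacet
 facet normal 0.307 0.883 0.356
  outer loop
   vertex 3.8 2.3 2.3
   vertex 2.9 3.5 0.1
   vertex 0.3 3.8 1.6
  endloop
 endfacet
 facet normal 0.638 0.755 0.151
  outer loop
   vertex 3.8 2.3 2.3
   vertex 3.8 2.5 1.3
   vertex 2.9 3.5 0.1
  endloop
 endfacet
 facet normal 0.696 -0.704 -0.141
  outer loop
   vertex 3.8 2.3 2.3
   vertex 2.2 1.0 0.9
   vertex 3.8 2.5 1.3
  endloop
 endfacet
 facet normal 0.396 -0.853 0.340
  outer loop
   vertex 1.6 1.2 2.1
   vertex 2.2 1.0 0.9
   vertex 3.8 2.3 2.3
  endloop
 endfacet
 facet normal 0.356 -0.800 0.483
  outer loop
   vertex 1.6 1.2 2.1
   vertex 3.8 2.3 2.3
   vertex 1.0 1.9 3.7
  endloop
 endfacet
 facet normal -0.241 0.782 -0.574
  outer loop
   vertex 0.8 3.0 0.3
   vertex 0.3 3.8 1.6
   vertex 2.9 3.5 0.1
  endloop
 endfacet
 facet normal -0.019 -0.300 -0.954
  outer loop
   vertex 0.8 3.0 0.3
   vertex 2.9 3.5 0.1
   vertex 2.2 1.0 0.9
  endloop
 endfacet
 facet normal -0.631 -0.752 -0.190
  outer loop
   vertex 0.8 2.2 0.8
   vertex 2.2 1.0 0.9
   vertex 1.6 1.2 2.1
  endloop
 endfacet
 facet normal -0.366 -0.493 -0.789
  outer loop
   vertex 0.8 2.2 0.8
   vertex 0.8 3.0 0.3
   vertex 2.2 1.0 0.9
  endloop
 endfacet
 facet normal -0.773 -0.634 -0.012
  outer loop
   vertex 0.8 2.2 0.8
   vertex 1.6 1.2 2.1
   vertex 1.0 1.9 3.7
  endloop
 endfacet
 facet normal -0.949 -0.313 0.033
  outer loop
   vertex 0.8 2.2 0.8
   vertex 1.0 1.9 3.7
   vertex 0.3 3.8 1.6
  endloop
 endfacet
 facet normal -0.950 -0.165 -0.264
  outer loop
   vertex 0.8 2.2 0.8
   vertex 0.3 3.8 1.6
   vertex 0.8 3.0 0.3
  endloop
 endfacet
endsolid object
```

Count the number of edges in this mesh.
21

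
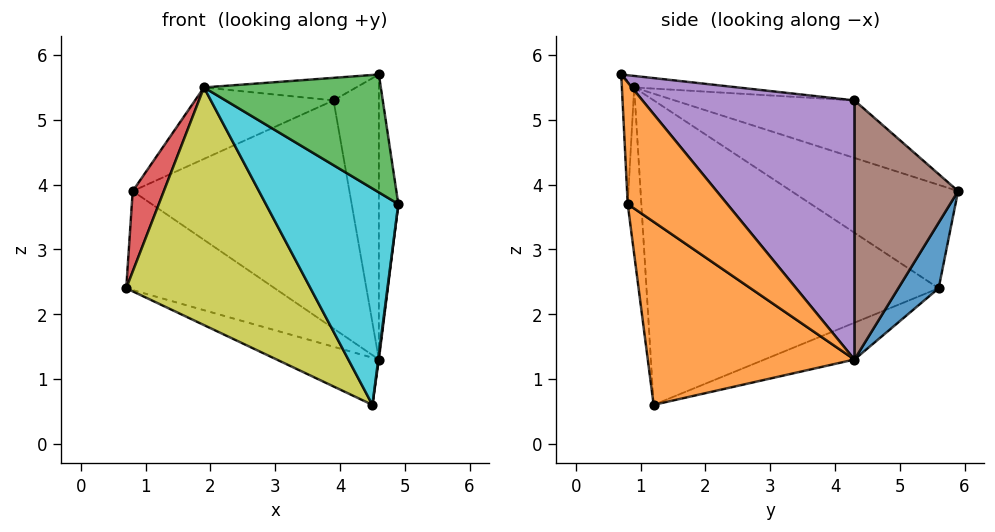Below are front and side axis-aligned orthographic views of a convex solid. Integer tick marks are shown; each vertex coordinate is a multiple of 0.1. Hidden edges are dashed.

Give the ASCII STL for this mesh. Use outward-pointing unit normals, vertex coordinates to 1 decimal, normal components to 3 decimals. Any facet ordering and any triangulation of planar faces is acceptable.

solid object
 facet normal 0.257 0.944 -0.206
  outer loop
   vertex 4.6 4.3 1.3
   vertex 0.7 5.6 2.4
   vertex 0.8 5.9 3.9
  endloop
 endfacet
 facet normal 0.970 0.189 0.155
  outer loop
   vertex 4.6 4.3 1.3
   vertex 4.6 0.7 5.7
   vertex 4.9 0.8 3.7
  endloop
 endfacet
 facet normal -0.069 -0.996 -0.060
  outer loop
   vertex 1.9 0.9 5.5
   vertex 4.9 0.8 3.7
   vertex 4.6 0.7 5.7
  endloop
 endfacet
 facet normal -0.978 -0.183 0.102
  outer loop
   vertex 1.9 0.9 5.5
   vertex 0.8 5.9 3.9
   vertex 0.7 5.6 2.4
  endloop
 endfacet
 facet normal 0.964 0.206 0.169
  outer loop
   vertex 3.9 4.3 5.3
   vertex 4.6 0.7 5.7
   vertex 4.6 4.3 1.3
  endloop
 endfacet
 facet normal 0.430 0.900 0.075
  outer loop
   vertex 3.9 4.3 5.3
   vertex 4.6 4.3 1.3
   vertex 0.8 5.9 3.9
  endloop
 endfacet
 facet normal -0.066 0.097 0.993
  outer loop
   vertex 3.9 4.3 5.3
   vertex 1.9 0.9 5.5
   vertex 4.6 0.7 5.7
  endloop
 endfacet
 facet normal -0.299 0.230 0.926
  outer loop
   vertex 3.9 4.3 5.3
   vertex 0.8 5.9 3.9
   vertex 1.9 0.9 5.5
  endloop
 endfacet
 facet normal -0.762 -0.481 -0.434
  outer loop
   vertex 4.5 1.2 0.6
   vertex 1.9 0.9 5.5
   vertex 0.7 5.6 2.4
  endloop
 endfacet
 facet normal -0.102 -0.988 -0.114
  outer loop
   vertex 4.5 1.2 0.6
   vertex 4.9 0.8 3.7
   vertex 1.9 0.9 5.5
  endloop
 endfacet
 facet normal -0.195 0.222 -0.955
  outer loop
   vertex 4.5 1.2 0.6
   vertex 0.7 5.6 2.4
   vertex 4.6 4.3 1.3
  endloop
 endfacet
 facet normal 0.992 -0.003 -0.128
  outer loop
   vertex 4.5 1.2 0.6
   vertex 4.6 4.3 1.3
   vertex 4.9 0.8 3.7
  endloop
 endfacet
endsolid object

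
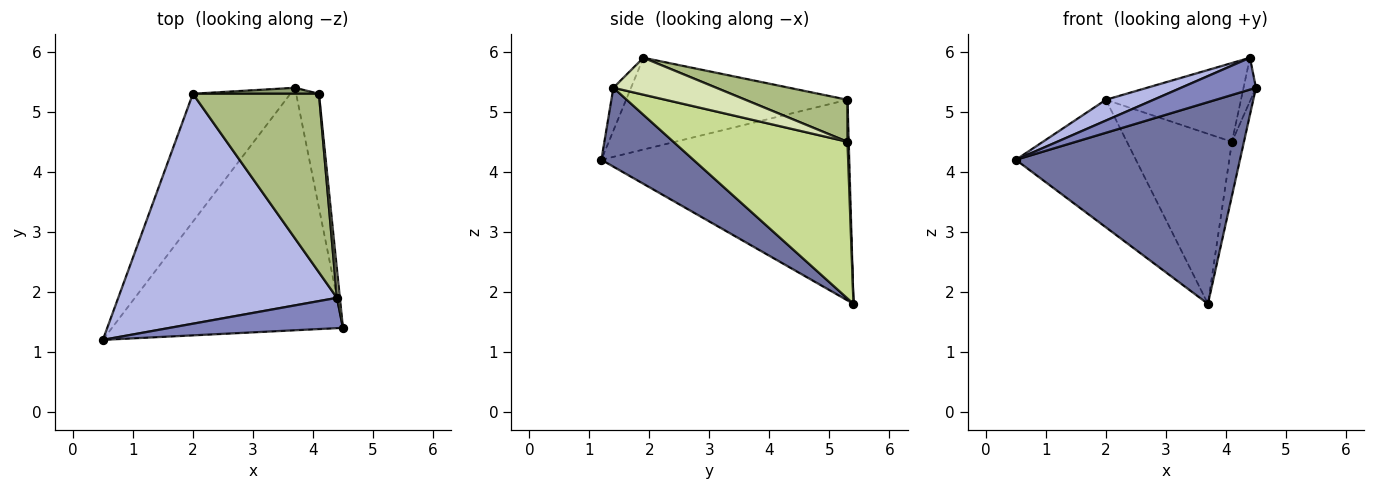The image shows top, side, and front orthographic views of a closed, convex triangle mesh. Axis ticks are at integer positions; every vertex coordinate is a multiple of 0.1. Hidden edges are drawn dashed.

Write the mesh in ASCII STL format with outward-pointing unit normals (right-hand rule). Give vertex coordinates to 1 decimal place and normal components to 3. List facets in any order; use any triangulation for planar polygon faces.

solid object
 facet normal 0.254 -0.618 -0.744
  outer loop
   vertex 3.7 5.4 1.8
   vertex 4.5 1.4 5.4
   vertex 0.5 1.2 4.2
  endloop
 endfacet
 facet normal -0.168 -0.714 0.680
  outer loop
   vertex 4.4 1.9 5.9
   vertex 0.5 1.2 4.2
   vertex 4.5 1.4 5.4
  endloop
 endfacet
 facet normal -0.825 0.399 -0.401
  outer loop
   vertex 2.0 5.3 5.2
   vertex 3.7 5.4 1.8
   vertex 0.5 1.2 4.2
  endloop
 endfacet
 facet normal -0.386 -0.083 0.919
  outer loop
   vertex 2.0 5.3 5.2
   vertex 0.5 1.2 4.2
   vertex 4.4 1.9 5.9
  endloop
 endfacet
 facet normal 0.012 0.999 0.035
  outer loop
   vertex 4.1 5.3 4.5
   vertex 3.7 5.4 1.8
   vertex 2.0 5.3 5.2
  endloop
 endfacet
 facet normal 0.292 0.386 0.875
  outer loop
   vertex 4.1 5.3 4.5
   vertex 2.0 5.3 5.2
   vertex 4.4 1.9 5.9
  endloop
 endfacet
 facet normal 0.987 0.068 -0.144
  outer loop
   vertex 4.1 5.3 4.5
   vertex 4.5 1.4 5.4
   vertex 3.7 5.4 1.8
  endloop
 endfacet
 facet normal 0.990 0.120 0.078
  outer loop
   vertex 4.1 5.3 4.5
   vertex 4.4 1.9 5.9
   vertex 4.5 1.4 5.4
  endloop
 endfacet
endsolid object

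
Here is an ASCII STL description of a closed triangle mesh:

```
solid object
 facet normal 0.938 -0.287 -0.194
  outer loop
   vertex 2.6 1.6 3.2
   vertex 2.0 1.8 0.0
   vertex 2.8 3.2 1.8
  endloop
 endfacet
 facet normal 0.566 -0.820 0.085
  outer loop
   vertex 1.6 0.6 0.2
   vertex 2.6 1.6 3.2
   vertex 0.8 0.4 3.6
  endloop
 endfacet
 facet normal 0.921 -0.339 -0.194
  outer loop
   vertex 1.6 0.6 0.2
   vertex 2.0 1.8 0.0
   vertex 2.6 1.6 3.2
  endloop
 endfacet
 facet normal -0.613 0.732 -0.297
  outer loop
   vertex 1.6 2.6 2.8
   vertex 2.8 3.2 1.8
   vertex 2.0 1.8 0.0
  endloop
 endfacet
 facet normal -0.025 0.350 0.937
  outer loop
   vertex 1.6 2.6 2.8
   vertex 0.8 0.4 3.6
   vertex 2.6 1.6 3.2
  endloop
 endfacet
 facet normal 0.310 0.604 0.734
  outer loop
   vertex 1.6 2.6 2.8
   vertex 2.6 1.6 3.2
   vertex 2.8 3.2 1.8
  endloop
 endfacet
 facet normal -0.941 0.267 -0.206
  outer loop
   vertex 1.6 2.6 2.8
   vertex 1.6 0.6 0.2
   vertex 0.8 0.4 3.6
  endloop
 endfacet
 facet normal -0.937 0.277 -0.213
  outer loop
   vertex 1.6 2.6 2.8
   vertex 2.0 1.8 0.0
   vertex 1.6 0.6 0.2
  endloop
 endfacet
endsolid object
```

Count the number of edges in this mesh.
12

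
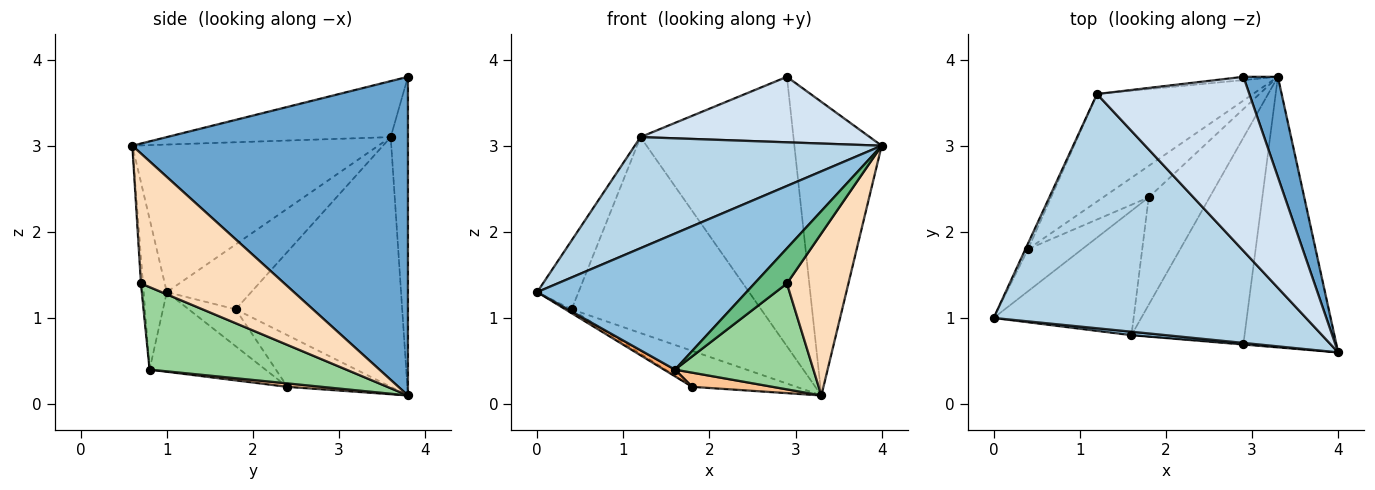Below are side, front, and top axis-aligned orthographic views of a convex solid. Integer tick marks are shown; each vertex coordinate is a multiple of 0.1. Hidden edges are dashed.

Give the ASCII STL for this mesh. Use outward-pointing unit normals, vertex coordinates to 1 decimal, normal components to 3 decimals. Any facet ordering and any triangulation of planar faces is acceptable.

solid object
 facet normal 0.948 0.300 0.103
  outer loop
   vertex 2.9 3.8 3.8
   vertex 4.0 0.6 3.0
   vertex 3.3 3.8 0.1
  endloop
 endfacet
 facet normal -0.110 -0.994 0.025
  outer loop
   vertex 1.6 0.8 0.4
   vertex 4.0 0.6 3.0
   vertex 0.0 1.0 1.3
  endloop
 endfacet
 facet normal -0.393 -0.394 0.831
  outer loop
   vertex 1.2 3.6 3.1
   vertex 0.0 1.0 1.3
   vertex 4.0 0.6 3.0
  endloop
 endfacet
 facet normal -0.325 -0.333 0.885
  outer loop
   vertex 1.2 3.6 3.1
   vertex 4.0 0.6 3.0
   vertex 2.9 3.8 3.8
  endloop
 endfacet
 facet normal -0.112 0.994 -0.012
  outer loop
   vertex 1.2 3.6 3.1
   vertex 2.9 3.8 3.8
   vertex 3.3 3.8 0.1
  endloop
 endfacet
 facet normal -0.494 -0.047 -0.868
  outer loop
   vertex 1.8 2.4 0.2
   vertex 1.6 0.8 0.4
   vertex 0.0 1.0 1.3
  endloop
 endfacet
 facet normal 0.056 -0.131 -0.990
  outer loop
   vertex 1.8 2.4 0.2
   vertex 3.3 3.8 0.1
   vertex 1.6 0.8 0.4
  endloop
 endfacet
 facet normal 0.768 -0.329 -0.549
  outer loop
   vertex 2.9 0.7 1.4
   vertex 3.3 3.8 0.1
   vertex 4.0 0.6 3.0
  endloop
 endfacet
 facet normal -0.061 -0.998 -0.020
  outer loop
   vertex 2.9 0.7 1.4
   vertex 4.0 0.6 3.0
   vertex 1.6 0.8 0.4
  endloop
 endfacet
 facet normal 0.544 -0.383 -0.746
  outer loop
   vertex 2.9 0.7 1.4
   vertex 1.6 0.8 0.4
   vertex 3.3 3.8 0.1
  endloop
 endfacet
 facet normal -0.610 0.695 -0.381
  outer loop
   vertex 0.4 1.8 1.1
   vertex 1.2 3.6 3.1
   vertex 3.3 3.8 0.1
  endloop
 endfacet
 facet normal -0.598 0.603 -0.528
  outer loop
   vertex 0.4 1.8 1.1
   vertex 3.3 3.8 0.1
   vertex 1.8 2.4 0.2
  endloop
 endfacet
 facet normal -0.897 0.440 -0.037
  outer loop
   vertex 0.4 1.8 1.1
   vertex 0.0 1.0 1.3
   vertex 1.2 3.6 3.1
  endloop
 endfacet
 facet normal -0.562 0.075 -0.824
  outer loop
   vertex 0.4 1.8 1.1
   vertex 1.8 2.4 0.2
   vertex 0.0 1.0 1.3
  endloop
 endfacet
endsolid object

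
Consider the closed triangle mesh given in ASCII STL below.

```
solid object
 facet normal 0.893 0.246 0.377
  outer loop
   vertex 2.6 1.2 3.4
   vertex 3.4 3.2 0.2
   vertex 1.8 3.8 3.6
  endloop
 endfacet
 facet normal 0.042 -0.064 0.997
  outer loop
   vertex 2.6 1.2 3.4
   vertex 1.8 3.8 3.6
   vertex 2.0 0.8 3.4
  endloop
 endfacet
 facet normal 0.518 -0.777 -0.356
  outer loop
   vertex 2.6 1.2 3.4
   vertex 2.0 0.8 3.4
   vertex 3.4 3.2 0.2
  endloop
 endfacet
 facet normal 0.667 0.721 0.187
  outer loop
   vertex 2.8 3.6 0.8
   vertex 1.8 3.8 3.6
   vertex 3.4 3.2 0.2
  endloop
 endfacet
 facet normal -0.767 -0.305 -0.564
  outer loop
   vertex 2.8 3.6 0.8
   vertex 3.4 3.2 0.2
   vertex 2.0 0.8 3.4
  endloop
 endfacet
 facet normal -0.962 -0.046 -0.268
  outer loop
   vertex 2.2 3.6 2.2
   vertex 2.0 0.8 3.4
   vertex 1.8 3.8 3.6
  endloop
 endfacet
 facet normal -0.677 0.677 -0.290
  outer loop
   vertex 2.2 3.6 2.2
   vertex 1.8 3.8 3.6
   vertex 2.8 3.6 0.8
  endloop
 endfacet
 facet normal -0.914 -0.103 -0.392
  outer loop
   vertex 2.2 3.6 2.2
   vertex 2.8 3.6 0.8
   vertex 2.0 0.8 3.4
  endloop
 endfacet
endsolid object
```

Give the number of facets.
8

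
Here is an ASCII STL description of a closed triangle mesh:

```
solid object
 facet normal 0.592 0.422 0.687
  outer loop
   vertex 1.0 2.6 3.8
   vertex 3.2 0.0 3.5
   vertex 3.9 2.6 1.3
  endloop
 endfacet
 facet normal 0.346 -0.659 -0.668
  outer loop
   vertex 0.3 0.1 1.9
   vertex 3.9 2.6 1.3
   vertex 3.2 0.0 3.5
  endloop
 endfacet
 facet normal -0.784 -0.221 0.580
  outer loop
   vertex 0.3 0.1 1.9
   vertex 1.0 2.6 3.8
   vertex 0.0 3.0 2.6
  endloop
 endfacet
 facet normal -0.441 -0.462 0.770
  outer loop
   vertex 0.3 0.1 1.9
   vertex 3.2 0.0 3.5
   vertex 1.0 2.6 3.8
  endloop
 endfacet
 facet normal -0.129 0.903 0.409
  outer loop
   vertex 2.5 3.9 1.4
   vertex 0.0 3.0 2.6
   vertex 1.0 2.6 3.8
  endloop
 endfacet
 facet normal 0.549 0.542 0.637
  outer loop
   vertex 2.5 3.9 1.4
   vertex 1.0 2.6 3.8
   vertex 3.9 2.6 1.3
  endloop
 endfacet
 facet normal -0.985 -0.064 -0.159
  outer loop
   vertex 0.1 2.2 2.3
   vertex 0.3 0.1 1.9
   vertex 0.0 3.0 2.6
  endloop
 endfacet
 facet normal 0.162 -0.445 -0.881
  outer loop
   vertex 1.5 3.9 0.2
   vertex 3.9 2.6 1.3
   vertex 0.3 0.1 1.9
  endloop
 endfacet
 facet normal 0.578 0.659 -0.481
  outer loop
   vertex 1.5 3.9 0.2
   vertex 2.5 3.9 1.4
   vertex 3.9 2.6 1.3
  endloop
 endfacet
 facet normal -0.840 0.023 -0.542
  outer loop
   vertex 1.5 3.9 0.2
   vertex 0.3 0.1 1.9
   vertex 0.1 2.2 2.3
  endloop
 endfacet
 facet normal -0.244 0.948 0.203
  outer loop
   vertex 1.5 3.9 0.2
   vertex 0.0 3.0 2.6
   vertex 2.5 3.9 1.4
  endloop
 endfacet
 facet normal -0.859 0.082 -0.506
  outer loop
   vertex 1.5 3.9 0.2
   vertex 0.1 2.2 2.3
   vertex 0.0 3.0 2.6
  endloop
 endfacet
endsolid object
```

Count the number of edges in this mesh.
18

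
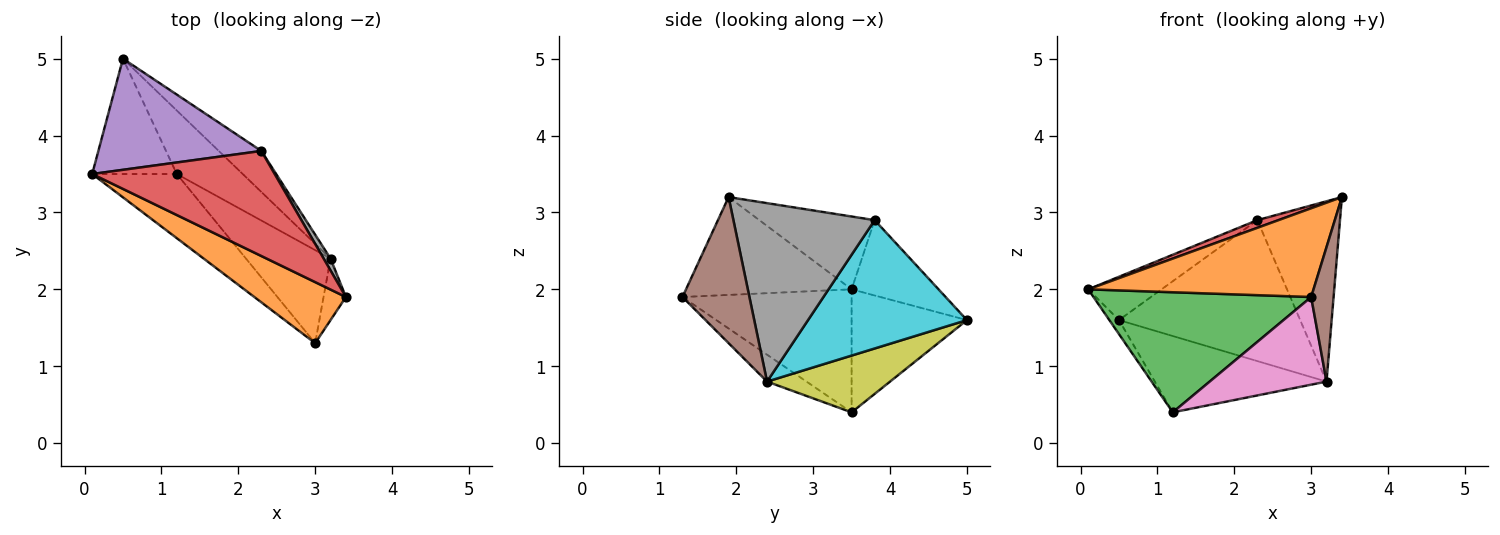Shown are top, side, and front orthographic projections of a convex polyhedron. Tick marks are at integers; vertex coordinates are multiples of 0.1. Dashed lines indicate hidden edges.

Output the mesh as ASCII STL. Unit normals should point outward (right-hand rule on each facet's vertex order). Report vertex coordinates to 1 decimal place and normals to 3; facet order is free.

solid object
 facet normal -0.822 0.069 -0.565
  outer loop
   vertex 1.2 3.5 0.4
   vertex 0.1 3.5 2.0
   vertex 0.5 5.0 1.6
  endloop
 endfacet
 facet normal -0.518 -0.705 0.485
  outer loop
   vertex 3.0 1.3 1.9
   vertex 3.4 1.9 3.2
   vertex 0.1 3.5 2.0
  endloop
 endfacet
 facet normal -0.565 -0.728 -0.389
  outer loop
   vertex 3.0 1.3 1.9
   vertex 0.1 3.5 2.0
   vertex 1.2 3.5 0.4
  endloop
 endfacet
 facet normal -0.370 -0.068 0.927
  outer loop
   vertex 2.3 3.8 2.9
   vertex 0.1 3.5 2.0
   vertex 3.4 1.9 3.2
  endloop
 endfacet
 facet normal -0.396 0.334 0.856
  outer loop
   vertex 2.3 3.8 2.9
   vertex 0.5 5.0 1.6
   vertex 0.1 3.5 2.0
  endloop
 endfacet
 facet normal 0.938 -0.314 -0.144
  outer loop
   vertex 3.2 2.4 0.8
   vertex 3.4 1.9 3.2
   vertex 3.0 1.3 1.9
  endloop
 endfacet
 facet normal -0.226 -0.668 -0.709
  outer loop
   vertex 3.2 2.4 0.8
   vertex 3.0 1.3 1.9
   vertex 1.2 3.5 0.4
  endloop
 endfacet
 facet normal 0.863 0.505 0.033
  outer loop
   vertex 3.2 2.4 0.8
   vertex 2.3 3.8 2.9
   vertex 3.4 1.9 3.2
  endloop
 endfacet
 facet normal 0.482 0.673 -0.560
  outer loop
   vertex 3.2 2.4 0.8
   vertex 1.2 3.5 0.4
   vertex 0.5 5.0 1.6
  endloop
 endfacet
 facet normal 0.644 0.735 -0.214
  outer loop
   vertex 3.2 2.4 0.8
   vertex 0.5 5.0 1.6
   vertex 2.3 3.8 2.9
  endloop
 endfacet
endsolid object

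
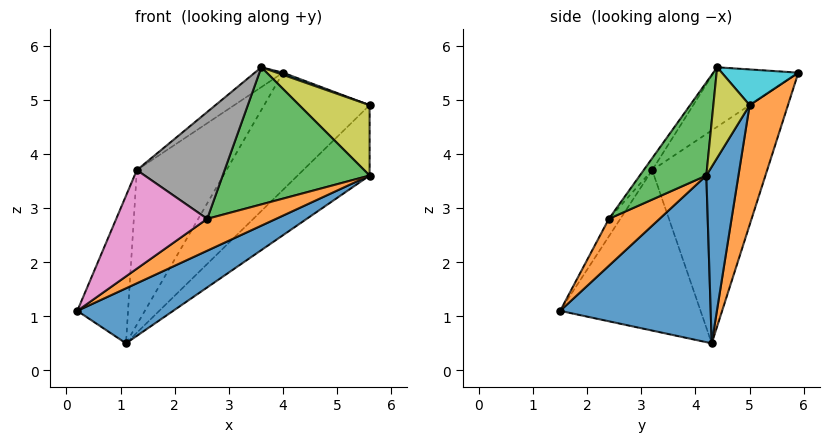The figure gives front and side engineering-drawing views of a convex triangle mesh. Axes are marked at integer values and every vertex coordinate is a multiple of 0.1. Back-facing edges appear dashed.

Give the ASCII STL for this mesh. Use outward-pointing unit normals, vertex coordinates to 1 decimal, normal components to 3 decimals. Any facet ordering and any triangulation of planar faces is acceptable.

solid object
 facet normal 0.529 -0.337 -0.779
  outer loop
   vertex 1.1 4.3 0.5
   vertex 5.6 4.2 3.6
   vertex 0.2 1.5 1.1
  endloop
 endfacet
 facet normal 0.548 -0.745 -0.380
  outer loop
   vertex 2.6 2.4 2.8
   vertex 0.2 1.5 1.1
   vertex 5.6 4.2 3.6
  endloop
 endfacet
 facet normal 0.368 -0.814 0.450
  outer loop
   vertex 2.6 2.4 2.8
   vertex 5.6 4.2 3.6
   vertex 3.6 4.4 5.6
  endloop
 endfacet
 facet normal -0.688 0.229 0.688
  outer loop
   vertex 1.3 3.2 3.7
   vertex 3.6 4.4 5.6
   vertex 4.0 5.9 5.5
  endloop
 endfacet
 facet normal -0.926 0.335 0.173
  outer loop
   vertex 1.3 3.2 3.7
   vertex 1.1 4.3 0.5
   vertex 0.2 1.5 1.1
  endloop
 endfacet
 facet normal -0.763 0.595 0.252
  outer loop
   vertex 1.3 3.2 3.7
   vertex 4.0 5.9 5.5
   vertex 1.1 4.3 0.5
  endloop
 endfacet
 facet normal -0.102 -0.812 0.574
  outer loop
   vertex 1.3 3.2 3.7
   vertex 0.2 1.5 1.1
   vertex 2.6 2.4 2.8
  endloop
 endfacet
 facet normal -0.077 -0.798 0.598
  outer loop
   vertex 1.3 3.2 3.7
   vertex 2.6 2.4 2.8
   vertex 3.6 4.4 5.6
  endloop
 endfacet
 facet normal 0.402 -0.780 0.480
  outer loop
   vertex 5.6 5.0 4.9
   vertex 3.6 4.4 5.6
   vertex 5.6 4.2 3.6
  endloop
 endfacet
 facet normal 0.338 -0.027 0.941
  outer loop
   vertex 5.6 5.0 4.9
   vertex 4.0 5.9 5.5
   vertex 3.6 4.4 5.6
  endloop
 endfacet
 facet normal 0.355 0.796 -0.490
  outer loop
   vertex 5.6 5.0 4.9
   vertex 5.6 4.2 3.6
   vertex 1.1 4.3 0.5
  endloop
 endfacet
 facet normal 0.306 0.841 -0.446
  outer loop
   vertex 5.6 5.0 4.9
   vertex 1.1 4.3 0.5
   vertex 4.0 5.9 5.5
  endloop
 endfacet
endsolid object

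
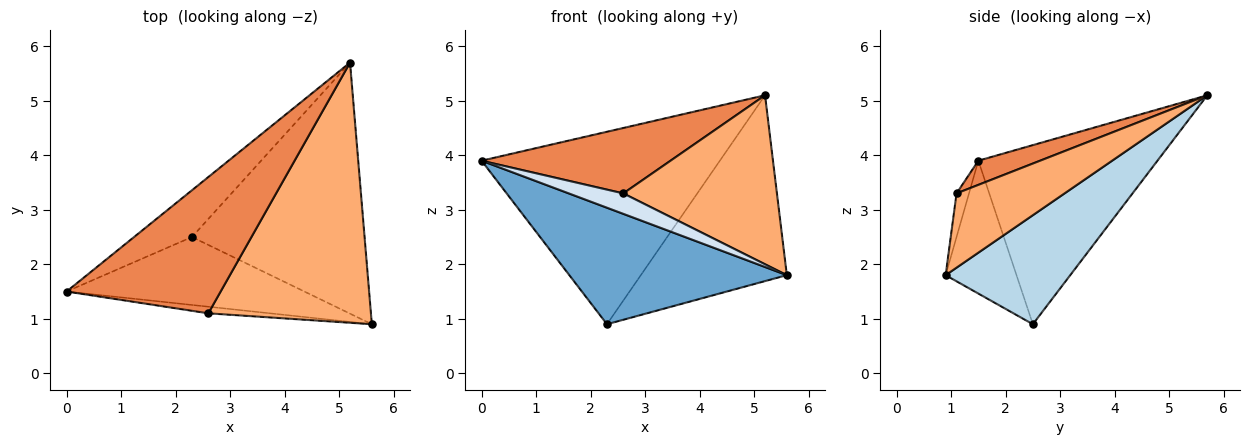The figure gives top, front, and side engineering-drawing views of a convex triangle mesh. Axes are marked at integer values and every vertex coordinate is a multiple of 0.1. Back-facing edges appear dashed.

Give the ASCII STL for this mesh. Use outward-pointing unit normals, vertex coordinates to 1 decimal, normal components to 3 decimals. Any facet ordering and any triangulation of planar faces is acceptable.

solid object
 facet normal -0.271 -0.832 -0.485
  outer loop
   vertex 2.3 2.5 0.9
   vertex 5.6 0.9 1.8
   vertex 0.0 1.5 3.9
  endloop
 endfacet
 facet normal -0.590 0.785 -0.191
  outer loop
   vertex 2.3 2.5 0.9
   vertex 0.0 1.5 3.9
   vertex 5.2 5.7 5.1
  endloop
 endfacet
 facet normal 0.453 0.530 -0.717
  outer loop
   vertex 2.3 2.5 0.9
   vertex 5.2 5.7 5.1
   vertex 5.6 0.9 1.8
  endloop
 endfacet
 facet normal -0.212 -0.930 -0.301
  outer loop
   vertex 2.6 1.1 3.3
   vertex 0.0 1.5 3.9
   vertex 5.6 0.9 1.8
  endloop
 endfacet
 facet normal 0.140 -0.428 0.893
  outer loop
   vertex 2.6 1.1 3.3
   vertex 5.2 5.7 5.1
   vertex 0.0 1.5 3.9
  endloop
 endfacet
 facet normal 0.358 -0.509 0.783
  outer loop
   vertex 2.6 1.1 3.3
   vertex 5.6 0.9 1.8
   vertex 5.2 5.7 5.1
  endloop
 endfacet
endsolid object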